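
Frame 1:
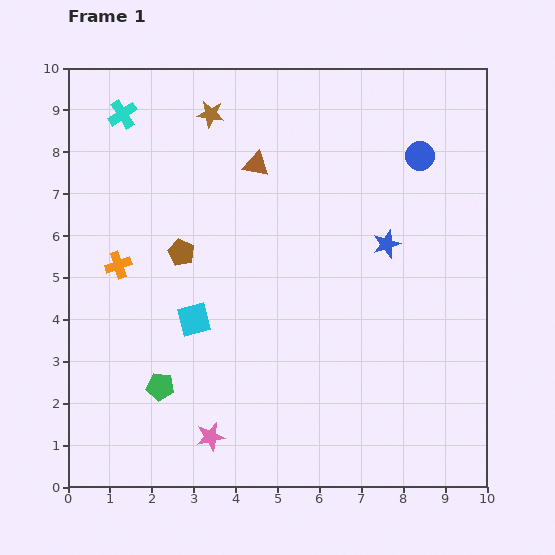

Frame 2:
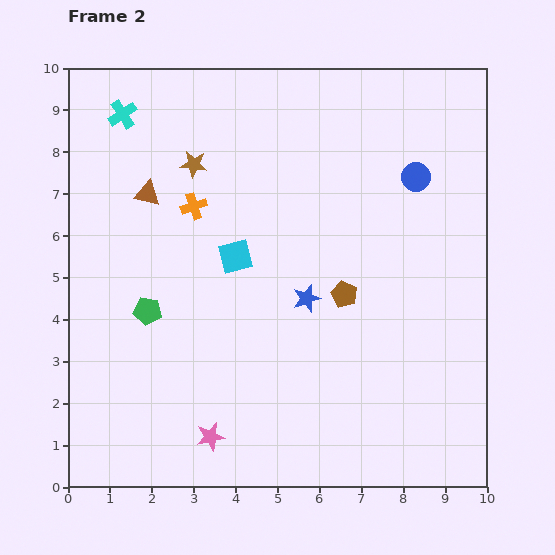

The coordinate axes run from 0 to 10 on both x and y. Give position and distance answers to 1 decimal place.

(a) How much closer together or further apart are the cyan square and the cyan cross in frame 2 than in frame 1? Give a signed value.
-0.9

Distance in frame 1: 5.2. Distance in frame 2: 4.3.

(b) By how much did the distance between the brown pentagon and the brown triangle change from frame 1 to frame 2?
+2.5

Distance in frame 1: 2.8. Distance in frame 2: 5.3.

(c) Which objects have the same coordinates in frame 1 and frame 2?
the pink star, the cyan cross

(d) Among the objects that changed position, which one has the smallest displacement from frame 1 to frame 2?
the blue circle

(moved 0.5)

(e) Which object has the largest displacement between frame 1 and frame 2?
the brown pentagon

(moved 4.0; next 2.7)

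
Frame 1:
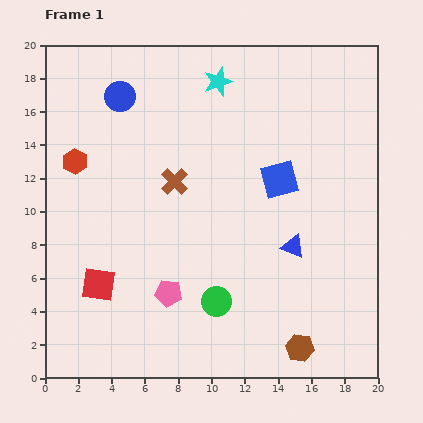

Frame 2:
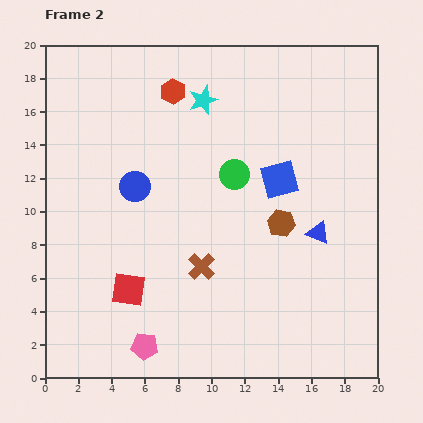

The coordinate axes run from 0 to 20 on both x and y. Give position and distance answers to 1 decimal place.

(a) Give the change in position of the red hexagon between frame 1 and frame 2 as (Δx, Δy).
(5.9, 4.2)

The red hexagon was at (1.8, 13.0) in frame 1 and (7.7, 17.2) in frame 2.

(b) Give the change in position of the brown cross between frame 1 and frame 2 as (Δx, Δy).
(1.6, -5.1)

The brown cross was at (7.8, 11.8) in frame 1 and (9.4, 6.7) in frame 2.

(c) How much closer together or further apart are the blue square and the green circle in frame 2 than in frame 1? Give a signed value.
-5.5

Distance in frame 1: 8.2. Distance in frame 2: 2.7.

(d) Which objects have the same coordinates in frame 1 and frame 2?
the blue square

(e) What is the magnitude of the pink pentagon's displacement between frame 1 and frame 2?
3.5

The pink pentagon moved from (7.4, 5.1) to (6.0, 1.9), a distance of √(1.4² + 3.2²) ≈ 3.5.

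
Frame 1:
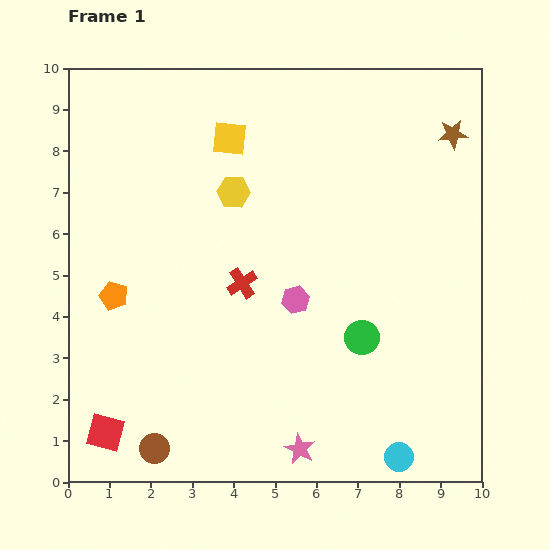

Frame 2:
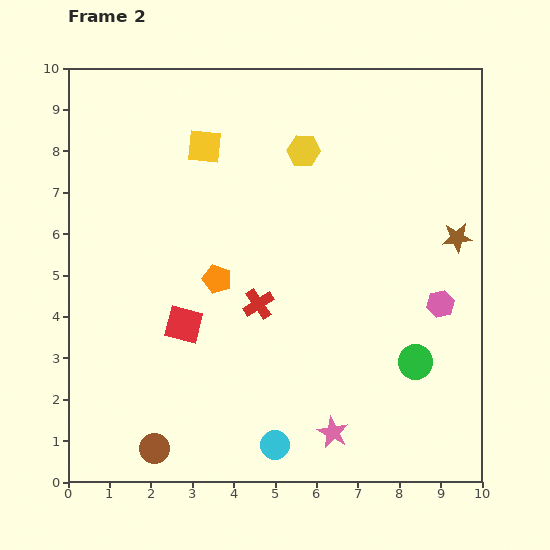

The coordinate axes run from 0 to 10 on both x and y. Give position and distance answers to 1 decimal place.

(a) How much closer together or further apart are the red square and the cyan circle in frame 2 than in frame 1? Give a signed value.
-3.5

Distance in frame 1: 7.1. Distance in frame 2: 3.6.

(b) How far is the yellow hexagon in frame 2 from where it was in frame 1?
2.0

The yellow hexagon moved from (4.0, 7.0) to (5.7, 8.0), a distance of √(1.7² + 1.0²) ≈ 2.0.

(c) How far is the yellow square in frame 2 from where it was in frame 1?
0.6

The yellow square moved from (3.9, 8.3) to (3.3, 8.1), a distance of √(0.6² + 0.2²) ≈ 0.6.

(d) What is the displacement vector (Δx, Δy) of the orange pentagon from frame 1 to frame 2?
(2.5, 0.4)

The orange pentagon was at (1.1, 4.5) in frame 1 and (3.6, 4.9) in frame 2.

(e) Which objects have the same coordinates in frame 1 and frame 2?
the brown circle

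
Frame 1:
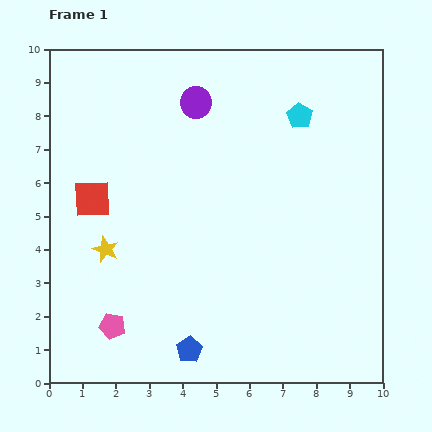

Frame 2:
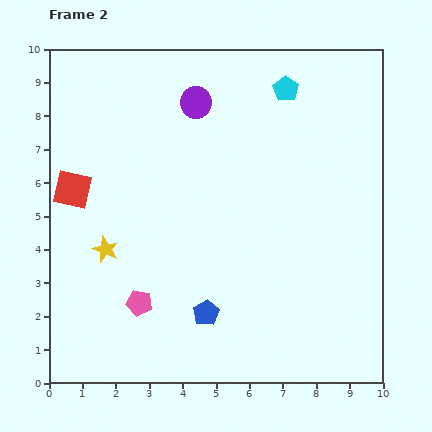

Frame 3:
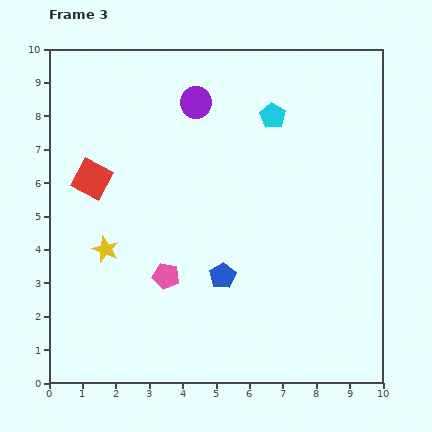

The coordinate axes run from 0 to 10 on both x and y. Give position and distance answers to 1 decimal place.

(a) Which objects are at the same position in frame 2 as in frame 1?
the purple circle, the yellow star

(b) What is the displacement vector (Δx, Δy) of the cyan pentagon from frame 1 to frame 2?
(-0.4, 0.8)

The cyan pentagon was at (7.5, 8.0) in frame 1 and (7.1, 8.8) in frame 2.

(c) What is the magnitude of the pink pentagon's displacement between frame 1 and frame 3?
2.2

The pink pentagon moved from (1.9, 1.7) to (3.5, 3.2), a distance of √(1.6² + 1.5²) ≈ 2.2.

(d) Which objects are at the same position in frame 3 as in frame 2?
the purple circle, the yellow star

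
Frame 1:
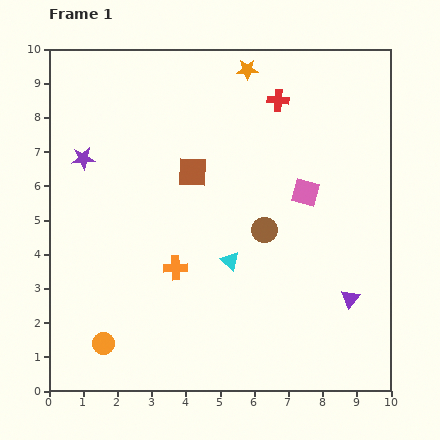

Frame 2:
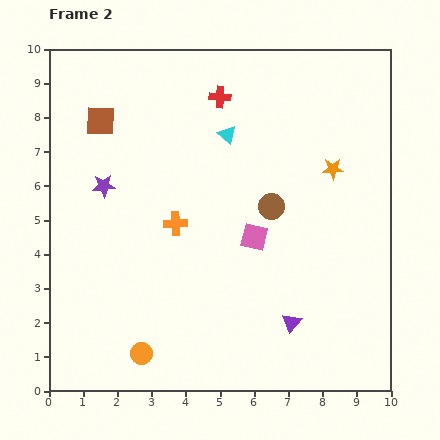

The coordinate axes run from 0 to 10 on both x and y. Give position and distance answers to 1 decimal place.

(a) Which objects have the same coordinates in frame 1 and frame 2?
none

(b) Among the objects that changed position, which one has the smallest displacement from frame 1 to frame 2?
the brown circle

(moved 0.7)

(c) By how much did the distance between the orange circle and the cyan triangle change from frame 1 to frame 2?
+2.5

Distance in frame 1: 4.4. Distance in frame 2: 6.9.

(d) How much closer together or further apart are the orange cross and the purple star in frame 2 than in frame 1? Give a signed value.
-1.8

Distance in frame 1: 4.2. Distance in frame 2: 2.4.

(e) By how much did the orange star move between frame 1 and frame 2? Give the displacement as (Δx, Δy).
(2.5, -2.9)

The orange star was at (5.8, 9.4) in frame 1 and (8.3, 6.5) in frame 2.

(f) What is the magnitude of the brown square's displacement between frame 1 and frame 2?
3.1

The brown square moved from (4.2, 6.4) to (1.5, 7.9), a distance of √(2.7² + 1.5²) ≈ 3.1.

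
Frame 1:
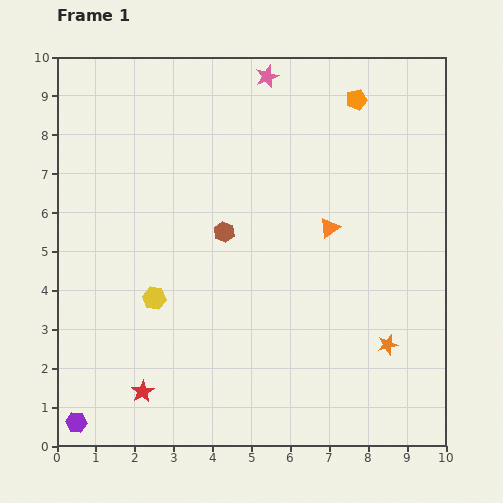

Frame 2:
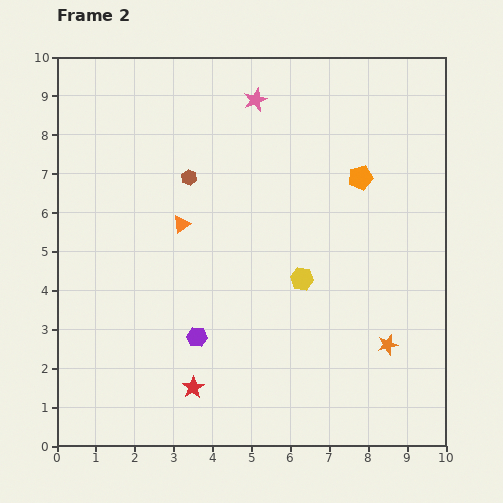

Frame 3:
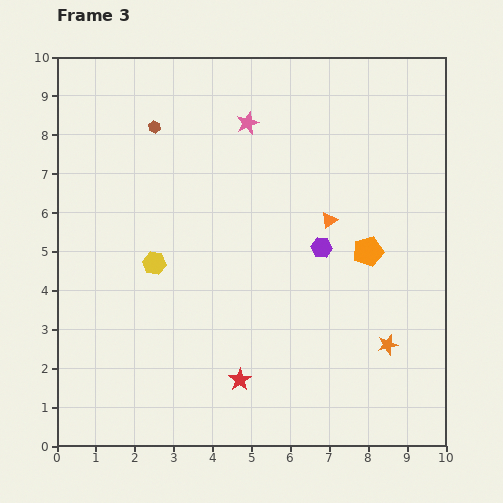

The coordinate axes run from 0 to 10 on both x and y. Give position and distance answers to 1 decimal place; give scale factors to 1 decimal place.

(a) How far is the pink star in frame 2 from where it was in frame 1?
0.7

The pink star moved from (5.4, 9.5) to (5.1, 8.9), a distance of √(0.3² + 0.6²) ≈ 0.7.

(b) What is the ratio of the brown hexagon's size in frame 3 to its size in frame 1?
0.6×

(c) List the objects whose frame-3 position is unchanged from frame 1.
the orange star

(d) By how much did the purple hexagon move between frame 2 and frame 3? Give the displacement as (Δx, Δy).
(3.2, 2.3)

The purple hexagon was at (3.6, 2.8) in frame 2 and (6.8, 5.1) in frame 3.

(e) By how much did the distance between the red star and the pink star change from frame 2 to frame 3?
-1.0

Distance in frame 2: 7.6. Distance in frame 3: 6.6.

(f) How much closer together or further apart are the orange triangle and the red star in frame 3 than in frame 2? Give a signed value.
+0.5

Distance in frame 2: 4.2. Distance in frame 3: 4.7.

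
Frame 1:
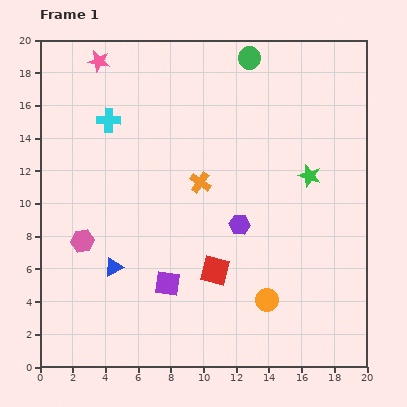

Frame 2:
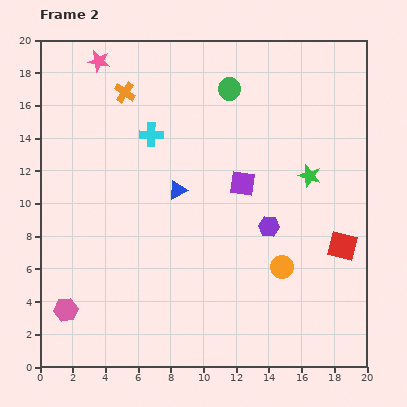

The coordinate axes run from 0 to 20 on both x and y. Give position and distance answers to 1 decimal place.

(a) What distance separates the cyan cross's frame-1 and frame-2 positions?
2.8

The cyan cross moved from (4.2, 15.1) to (6.8, 14.2), a distance of √(2.6² + 0.9²) ≈ 2.8.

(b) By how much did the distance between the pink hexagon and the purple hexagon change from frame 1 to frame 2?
+3.7

Distance in frame 1: 9.7. Distance in frame 2: 13.4.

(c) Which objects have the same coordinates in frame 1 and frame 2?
the green star, the pink star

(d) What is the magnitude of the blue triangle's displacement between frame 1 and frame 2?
6.1

The blue triangle moved from (4.5, 6.1) to (8.4, 10.8), a distance of √(3.9² + 4.7²) ≈ 6.1.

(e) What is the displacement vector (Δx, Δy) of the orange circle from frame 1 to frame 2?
(0.9, 2.0)

The orange circle was at (13.9, 4.1) in frame 1 and (14.8, 6.1) in frame 2.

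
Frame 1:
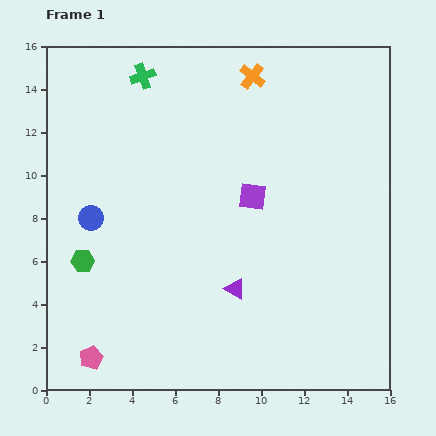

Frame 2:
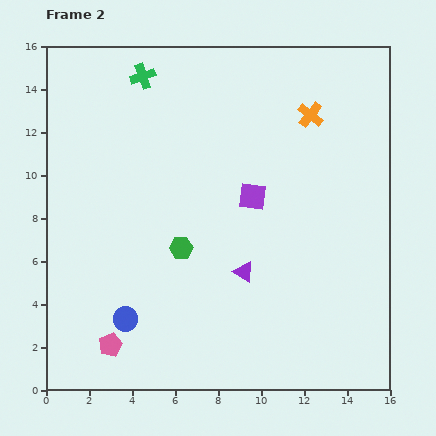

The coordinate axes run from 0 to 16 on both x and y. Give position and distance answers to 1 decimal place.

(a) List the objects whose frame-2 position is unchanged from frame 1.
the purple square, the green cross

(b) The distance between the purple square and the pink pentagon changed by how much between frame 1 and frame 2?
-1.1

Distance in frame 1: 10.6. Distance in frame 2: 9.5.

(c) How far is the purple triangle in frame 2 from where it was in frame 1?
0.9

The purple triangle moved from (8.8, 4.7) to (9.2, 5.5), a distance of √(0.4² + 0.8²) ≈ 0.9.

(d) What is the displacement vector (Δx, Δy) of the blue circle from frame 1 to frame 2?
(1.6, -4.7)

The blue circle was at (2.1, 8.0) in frame 1 and (3.7, 3.3) in frame 2.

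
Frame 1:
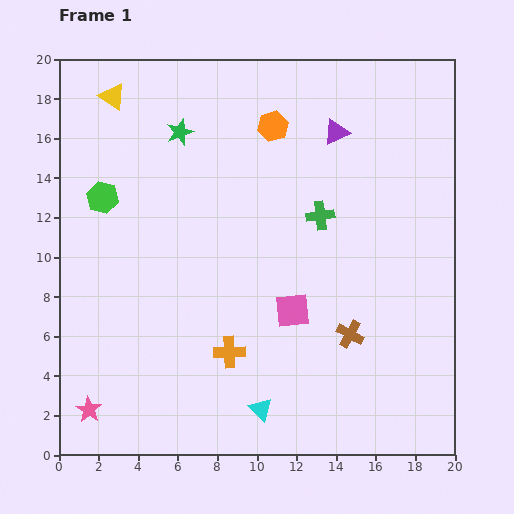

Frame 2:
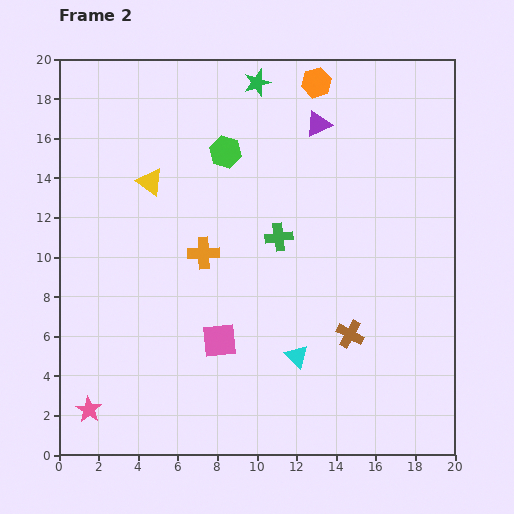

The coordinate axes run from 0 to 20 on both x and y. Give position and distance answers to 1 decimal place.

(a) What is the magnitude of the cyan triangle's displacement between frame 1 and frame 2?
3.2

The cyan triangle moved from (10.2, 2.3) to (12.0, 5.0), a distance of √(1.8² + 2.7²) ≈ 3.2.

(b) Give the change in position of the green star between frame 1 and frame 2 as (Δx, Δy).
(3.9, 2.5)

The green star was at (6.1, 16.3) in frame 1 and (10.0, 18.8) in frame 2.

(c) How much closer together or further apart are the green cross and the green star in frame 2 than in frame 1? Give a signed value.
-0.3

Distance in frame 1: 8.2. Distance in frame 2: 7.9.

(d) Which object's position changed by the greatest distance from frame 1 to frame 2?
the green hexagon

(moved 6.6; next 5.2)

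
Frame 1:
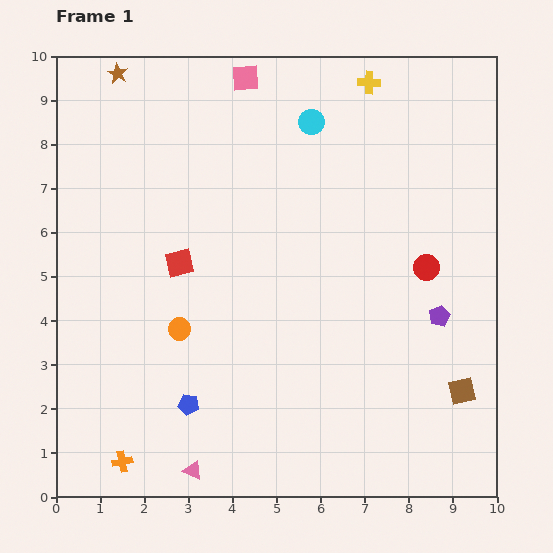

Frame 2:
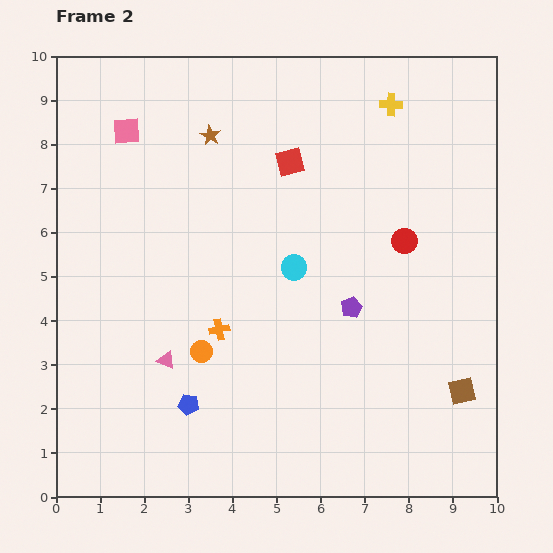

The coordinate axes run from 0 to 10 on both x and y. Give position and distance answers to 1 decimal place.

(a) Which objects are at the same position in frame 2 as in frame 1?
the blue pentagon, the brown square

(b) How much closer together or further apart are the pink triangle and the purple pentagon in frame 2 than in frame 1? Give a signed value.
-2.2

Distance in frame 1: 6.6. Distance in frame 2: 4.4.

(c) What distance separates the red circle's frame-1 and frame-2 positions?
0.8

The red circle moved from (8.4, 5.2) to (7.9, 5.8), a distance of √(0.5² + 0.6²) ≈ 0.8.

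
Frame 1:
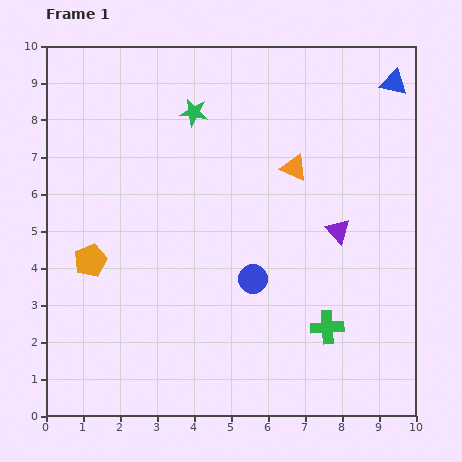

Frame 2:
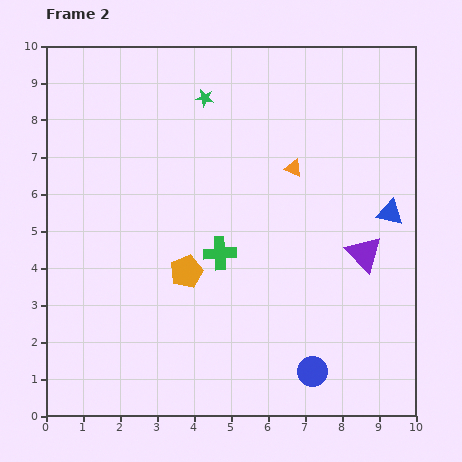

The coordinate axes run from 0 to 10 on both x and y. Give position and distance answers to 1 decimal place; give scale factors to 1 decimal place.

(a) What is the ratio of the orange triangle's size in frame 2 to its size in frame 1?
0.6×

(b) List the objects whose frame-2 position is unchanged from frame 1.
the orange triangle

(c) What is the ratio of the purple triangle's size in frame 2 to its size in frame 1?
1.5×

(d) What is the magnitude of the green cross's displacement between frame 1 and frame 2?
3.5

The green cross moved from (7.6, 2.4) to (4.7, 4.4), a distance of √(2.9² + 2.0²) ≈ 3.5.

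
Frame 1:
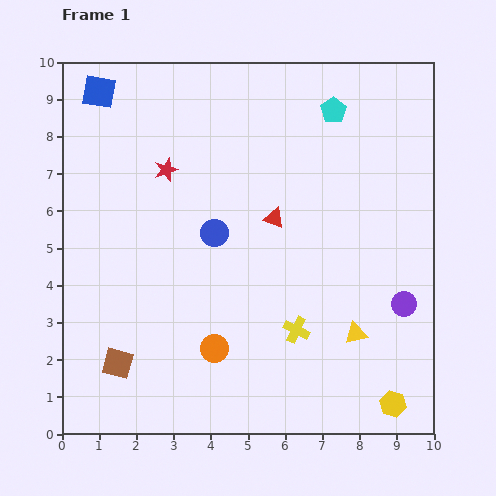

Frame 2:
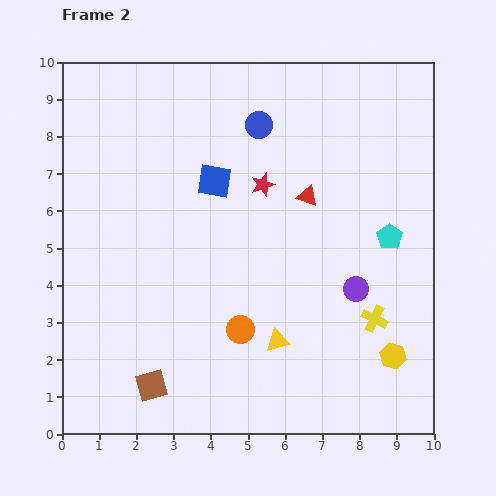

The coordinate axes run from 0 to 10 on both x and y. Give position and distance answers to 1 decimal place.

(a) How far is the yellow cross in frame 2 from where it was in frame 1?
2.1

The yellow cross moved from (6.3, 2.8) to (8.4, 3.1), a distance of √(2.1² + 0.3²) ≈ 2.1.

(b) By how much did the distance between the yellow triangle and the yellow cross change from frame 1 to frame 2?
+1.1

Distance in frame 1: 1.6. Distance in frame 2: 2.7.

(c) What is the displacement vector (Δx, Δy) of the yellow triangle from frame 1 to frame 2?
(-2.1, -0.2)

The yellow triangle was at (7.9, 2.7) in frame 1 and (5.8, 2.5) in frame 2.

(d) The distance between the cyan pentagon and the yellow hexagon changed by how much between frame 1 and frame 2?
-4.9

Distance in frame 1: 8.1. Distance in frame 2: 3.2.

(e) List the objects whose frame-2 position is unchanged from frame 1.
none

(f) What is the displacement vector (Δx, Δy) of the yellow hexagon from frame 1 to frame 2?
(0.0, 1.3)

The yellow hexagon was at (8.9, 0.8) in frame 1 and (8.9, 2.1) in frame 2.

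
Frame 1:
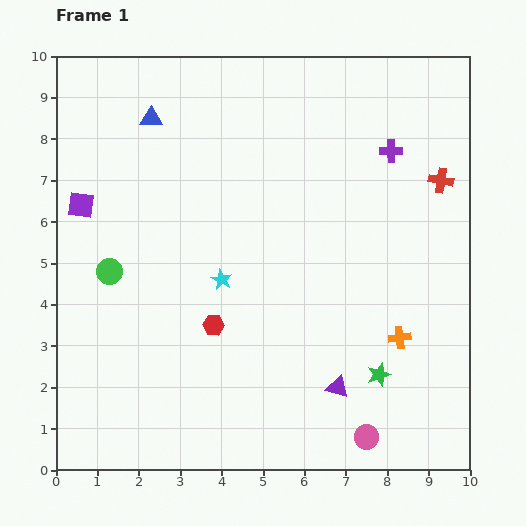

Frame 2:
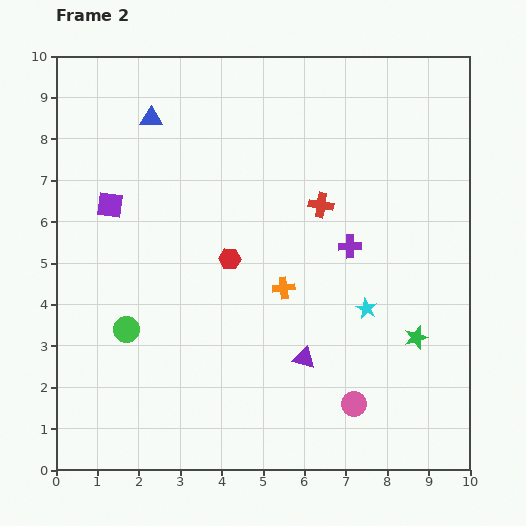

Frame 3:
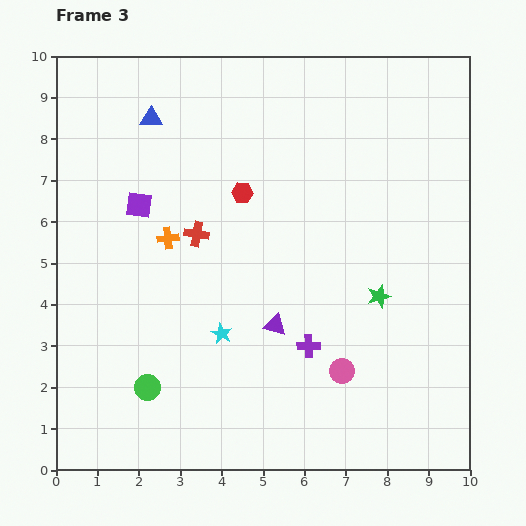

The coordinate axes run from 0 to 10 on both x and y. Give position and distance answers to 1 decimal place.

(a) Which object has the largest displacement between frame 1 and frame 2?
the cyan star

(moved 3.6; next 3.0)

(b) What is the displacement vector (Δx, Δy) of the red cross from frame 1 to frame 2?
(-2.9, -0.6)

The red cross was at (9.3, 7.0) in frame 1 and (6.4, 6.4) in frame 2.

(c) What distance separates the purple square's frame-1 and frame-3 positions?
1.4

The purple square moved from (0.6, 6.4) to (2.0, 6.4), a distance of √(1.4² + 0.0²) ≈ 1.4.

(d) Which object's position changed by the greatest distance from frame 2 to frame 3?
the cyan star

(moved 3.6; next 3.1)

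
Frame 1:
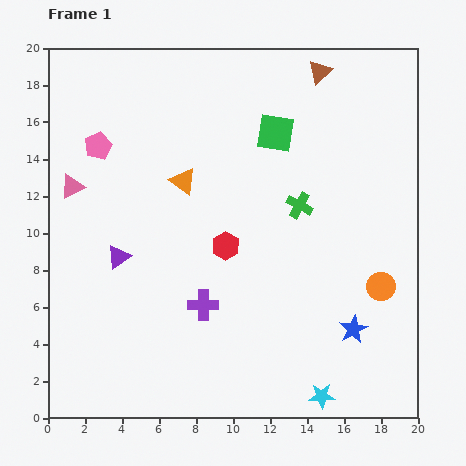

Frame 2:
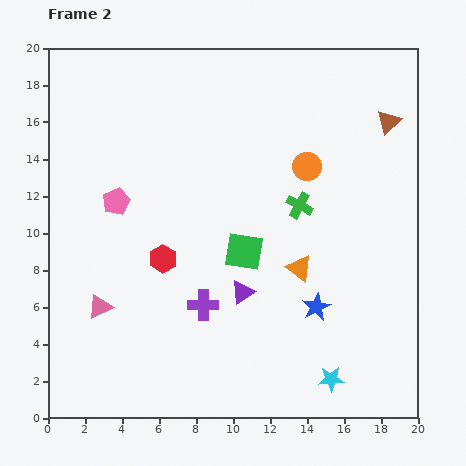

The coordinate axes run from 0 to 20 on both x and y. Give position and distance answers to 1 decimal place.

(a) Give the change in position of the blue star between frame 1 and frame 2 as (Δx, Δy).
(-2.0, 1.2)

The blue star was at (16.5, 4.8) in frame 1 and (14.5, 6.0) in frame 2.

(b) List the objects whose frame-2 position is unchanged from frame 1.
the purple cross, the green cross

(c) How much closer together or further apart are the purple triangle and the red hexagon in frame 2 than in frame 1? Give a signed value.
-1.1

Distance in frame 1: 5.8. Distance in frame 2: 4.7.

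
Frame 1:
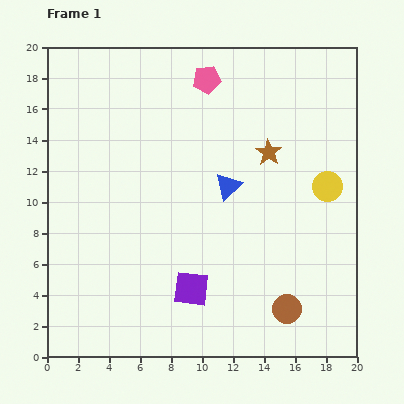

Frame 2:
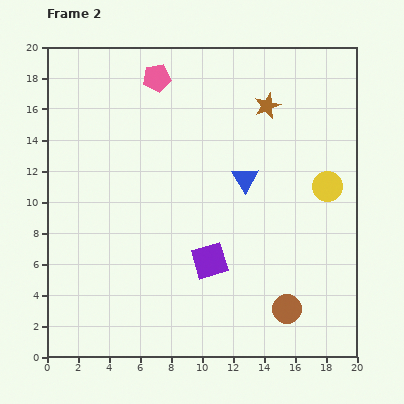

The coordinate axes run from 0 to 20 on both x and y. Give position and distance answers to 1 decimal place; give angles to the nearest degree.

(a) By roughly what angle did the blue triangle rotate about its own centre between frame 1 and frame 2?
19° counter-clockwise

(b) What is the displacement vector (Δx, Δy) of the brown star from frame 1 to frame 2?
(-0.1, 3.0)

The brown star was at (14.3, 13.2) in frame 1 and (14.2, 16.2) in frame 2.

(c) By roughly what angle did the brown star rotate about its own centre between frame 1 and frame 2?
17° clockwise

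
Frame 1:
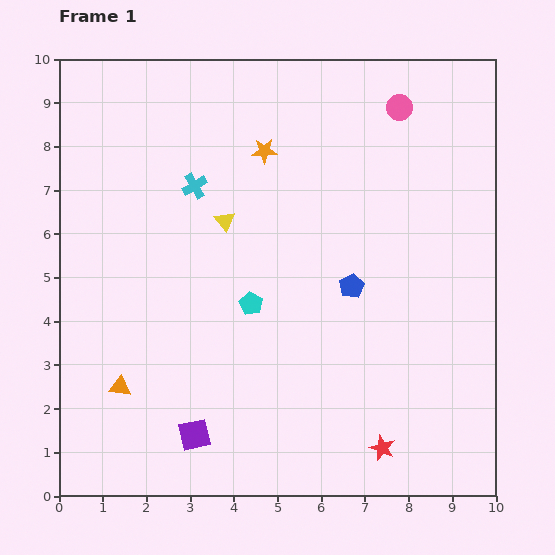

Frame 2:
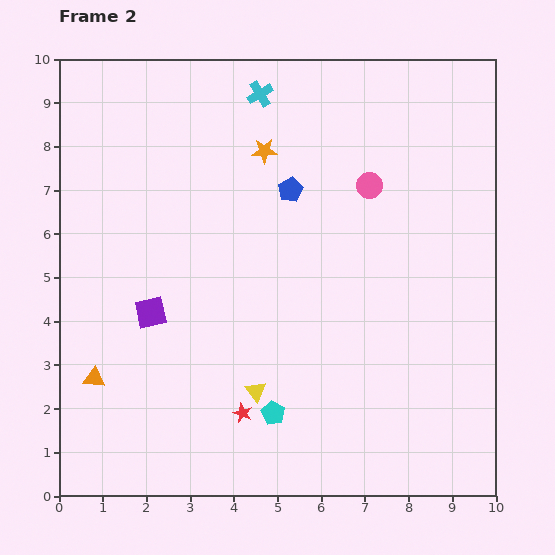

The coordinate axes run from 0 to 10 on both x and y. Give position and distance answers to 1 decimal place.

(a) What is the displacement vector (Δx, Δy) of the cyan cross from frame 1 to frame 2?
(1.5, 2.1)

The cyan cross was at (3.1, 7.1) in frame 1 and (4.6, 9.2) in frame 2.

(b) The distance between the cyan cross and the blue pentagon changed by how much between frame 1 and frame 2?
-2.0

Distance in frame 1: 4.3. Distance in frame 2: 2.3.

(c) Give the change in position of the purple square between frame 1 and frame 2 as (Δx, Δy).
(-1.0, 2.8)

The purple square was at (3.1, 1.4) in frame 1 and (2.1, 4.2) in frame 2.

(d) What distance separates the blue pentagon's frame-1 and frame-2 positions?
2.6

The blue pentagon moved from (6.7, 4.8) to (5.3, 7.0), a distance of √(1.4² + 2.2²) ≈ 2.6.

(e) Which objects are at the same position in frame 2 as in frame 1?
the orange star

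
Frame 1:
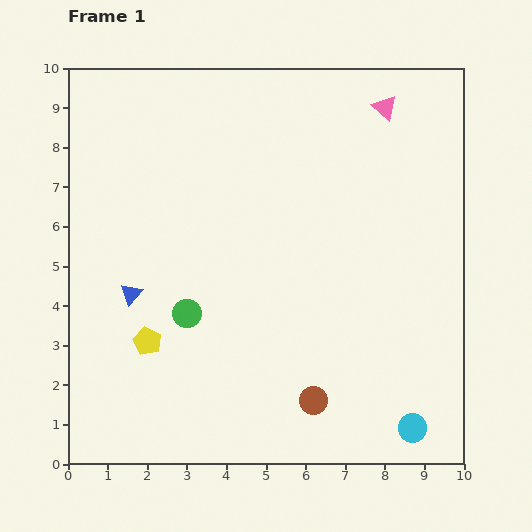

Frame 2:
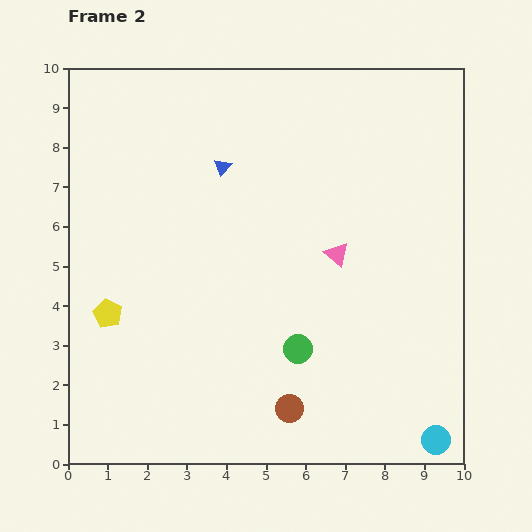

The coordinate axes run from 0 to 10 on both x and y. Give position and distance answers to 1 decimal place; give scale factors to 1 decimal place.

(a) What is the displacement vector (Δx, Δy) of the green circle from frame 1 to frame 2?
(2.8, -0.9)

The green circle was at (3.0, 3.8) in frame 1 and (5.8, 2.9) in frame 2.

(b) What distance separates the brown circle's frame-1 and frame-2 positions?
0.6

The brown circle moved from (6.2, 1.6) to (5.6, 1.4), a distance of √(0.6² + 0.2²) ≈ 0.6.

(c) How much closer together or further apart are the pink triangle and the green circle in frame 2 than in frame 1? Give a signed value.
-4.6

Distance in frame 1: 7.2. Distance in frame 2: 2.6.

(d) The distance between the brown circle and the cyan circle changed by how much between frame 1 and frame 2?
+1.2

Distance in frame 1: 2.6. Distance in frame 2: 3.8.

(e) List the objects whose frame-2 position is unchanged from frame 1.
none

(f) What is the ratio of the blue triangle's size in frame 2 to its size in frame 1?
0.8×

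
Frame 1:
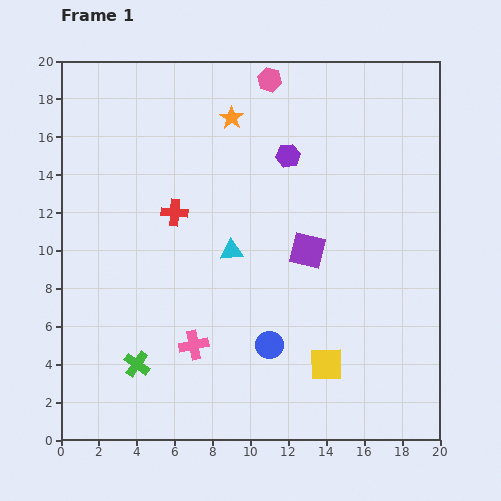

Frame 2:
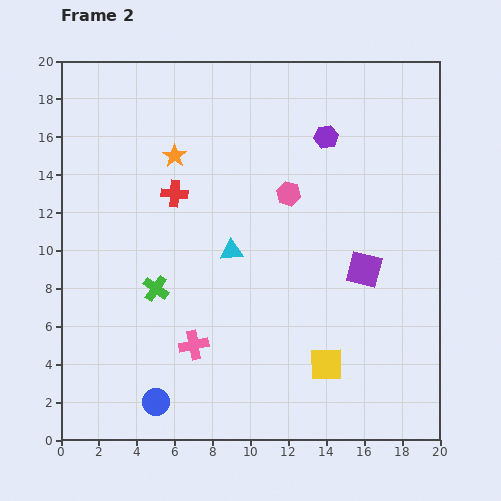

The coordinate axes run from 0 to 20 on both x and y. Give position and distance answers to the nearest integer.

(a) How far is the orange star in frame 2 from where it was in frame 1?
4

The orange star moved from (9, 17) to (6, 15), a distance of √(3² + 2²) ≈ 4.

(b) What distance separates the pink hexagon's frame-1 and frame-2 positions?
6

The pink hexagon moved from (11, 19) to (12, 13), a distance of √(1² + 6²) ≈ 6.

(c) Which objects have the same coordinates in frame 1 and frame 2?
the cyan triangle, the yellow square, the pink cross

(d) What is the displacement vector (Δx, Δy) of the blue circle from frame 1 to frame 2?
(-6, -3)

The blue circle was at (11, 5) in frame 1 and (5, 2) in frame 2.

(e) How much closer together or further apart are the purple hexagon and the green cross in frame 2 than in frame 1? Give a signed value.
-2

Distance in frame 1: 14. Distance in frame 2: 12.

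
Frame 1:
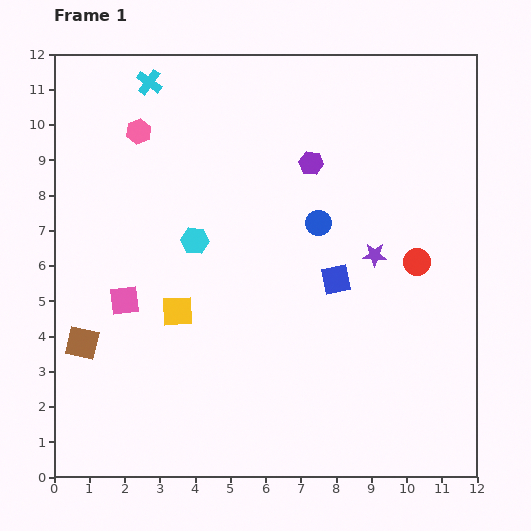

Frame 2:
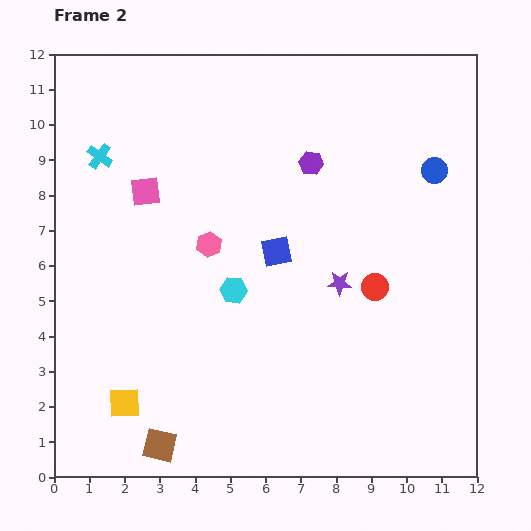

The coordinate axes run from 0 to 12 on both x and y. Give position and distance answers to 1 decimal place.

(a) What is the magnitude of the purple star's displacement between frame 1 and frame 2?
1.3

The purple star moved from (9.1, 6.3) to (8.1, 5.5), a distance of √(1.0² + 0.8²) ≈ 1.3.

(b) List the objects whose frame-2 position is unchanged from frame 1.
the purple hexagon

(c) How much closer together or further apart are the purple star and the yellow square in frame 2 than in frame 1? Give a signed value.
+1.2

Distance in frame 1: 5.8. Distance in frame 2: 7.0.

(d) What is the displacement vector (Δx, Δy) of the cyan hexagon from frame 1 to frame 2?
(1.1, -1.4)

The cyan hexagon was at (4.0, 6.7) in frame 1 and (5.1, 5.3) in frame 2.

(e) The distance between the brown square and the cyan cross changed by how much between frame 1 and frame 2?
+0.8

Distance in frame 1: 7.6. Distance in frame 2: 8.4.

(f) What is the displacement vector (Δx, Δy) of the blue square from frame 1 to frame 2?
(-1.7, 0.8)

The blue square was at (8.0, 5.6) in frame 1 and (6.3, 6.4) in frame 2.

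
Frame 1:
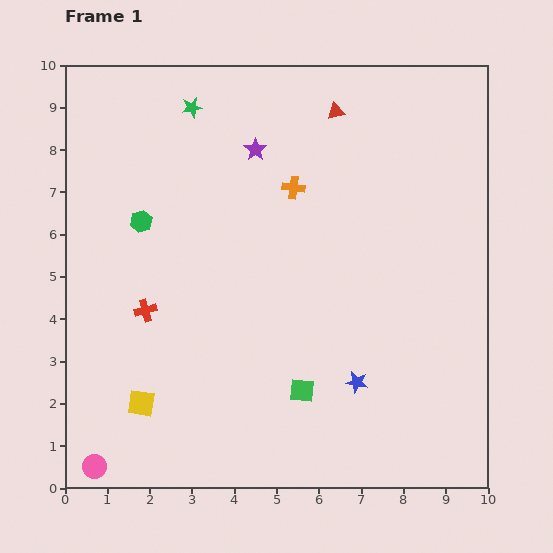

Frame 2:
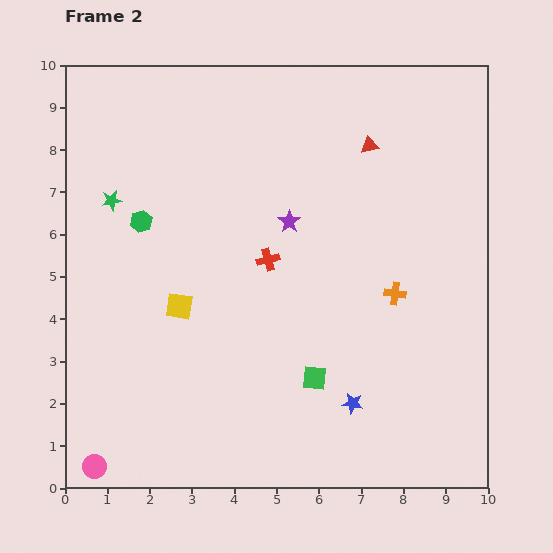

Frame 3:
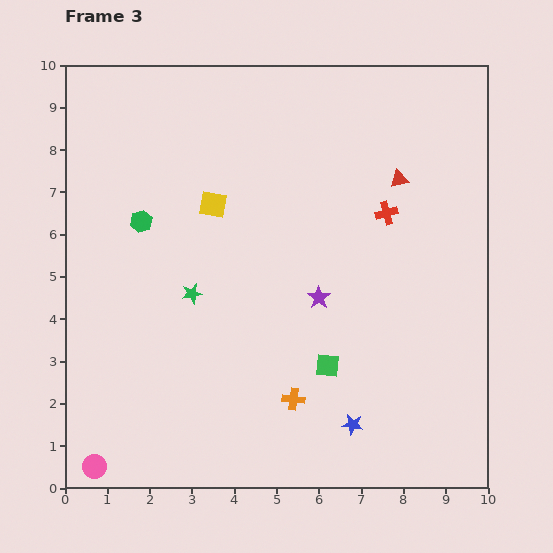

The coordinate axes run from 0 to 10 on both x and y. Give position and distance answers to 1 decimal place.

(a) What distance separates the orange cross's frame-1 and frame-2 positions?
3.5

The orange cross moved from (5.4, 7.1) to (7.8, 4.6), a distance of √(2.4² + 2.5²) ≈ 3.5.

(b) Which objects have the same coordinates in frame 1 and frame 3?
the green hexagon, the pink circle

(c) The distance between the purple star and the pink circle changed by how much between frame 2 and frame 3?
-0.8

Distance in frame 2: 7.4. Distance in frame 3: 6.6.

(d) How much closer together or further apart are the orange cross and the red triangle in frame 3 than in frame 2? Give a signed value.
+2.2

Distance in frame 2: 3.6. Distance in frame 3: 5.8.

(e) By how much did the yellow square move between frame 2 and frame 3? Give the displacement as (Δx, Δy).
(0.8, 2.4)

The yellow square was at (2.7, 4.3) in frame 2 and (3.5, 6.7) in frame 3.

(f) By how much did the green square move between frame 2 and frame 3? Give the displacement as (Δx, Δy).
(0.3, 0.3)

The green square was at (5.9, 2.6) in frame 2 and (6.2, 2.9) in frame 3.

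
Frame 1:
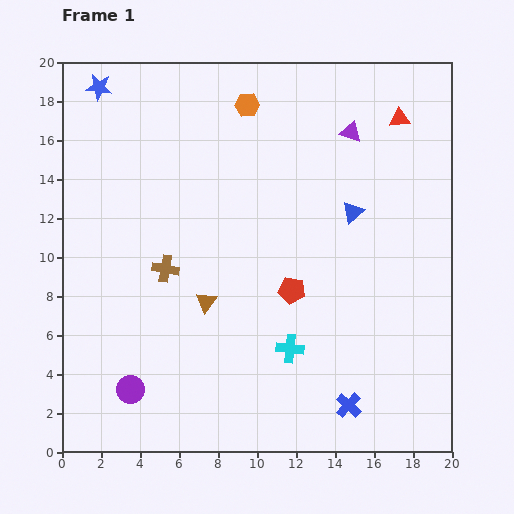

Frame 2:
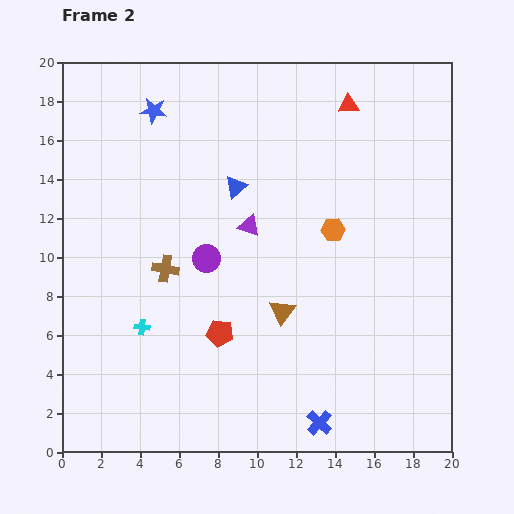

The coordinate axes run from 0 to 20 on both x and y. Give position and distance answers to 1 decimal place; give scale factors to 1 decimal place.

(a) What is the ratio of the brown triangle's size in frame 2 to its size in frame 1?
1.3×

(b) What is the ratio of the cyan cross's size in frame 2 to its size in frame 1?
0.6×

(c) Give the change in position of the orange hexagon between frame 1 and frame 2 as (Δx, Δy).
(4.4, -6.4)

The orange hexagon was at (9.5, 17.8) in frame 1 and (13.9, 11.4) in frame 2.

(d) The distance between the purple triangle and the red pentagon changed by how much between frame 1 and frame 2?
-2.9

Distance in frame 1: 8.6. Distance in frame 2: 5.7.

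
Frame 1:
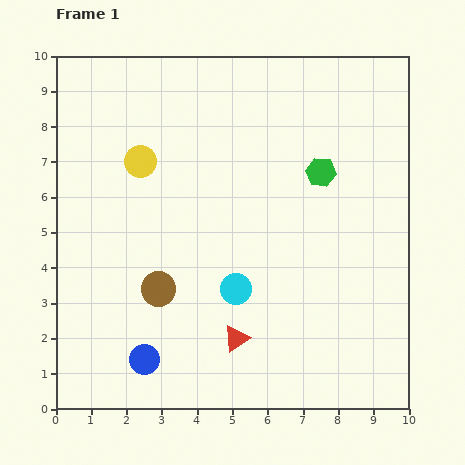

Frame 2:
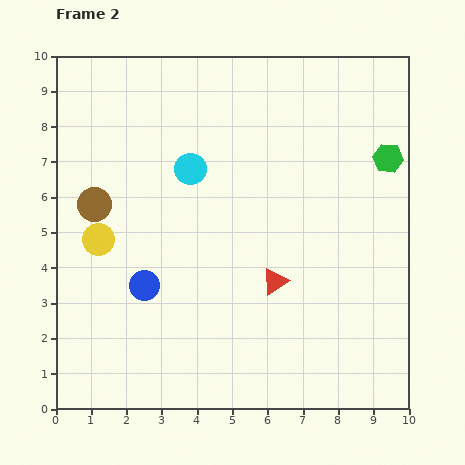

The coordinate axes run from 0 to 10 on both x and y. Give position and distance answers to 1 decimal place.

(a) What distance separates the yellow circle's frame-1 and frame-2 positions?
2.5

The yellow circle moved from (2.4, 7.0) to (1.2, 4.8), a distance of √(1.2² + 2.2²) ≈ 2.5.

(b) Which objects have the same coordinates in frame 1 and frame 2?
none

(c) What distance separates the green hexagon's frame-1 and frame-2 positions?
1.9

The green hexagon moved from (7.5, 6.7) to (9.4, 7.1), a distance of √(1.9² + 0.4²) ≈ 1.9.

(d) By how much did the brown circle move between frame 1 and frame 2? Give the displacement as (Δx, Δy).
(-1.8, 2.4)

The brown circle was at (2.9, 3.4) in frame 1 and (1.1, 5.8) in frame 2.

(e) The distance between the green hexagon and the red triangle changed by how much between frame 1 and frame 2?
-0.6

Distance in frame 1: 5.3. Distance in frame 2: 4.7.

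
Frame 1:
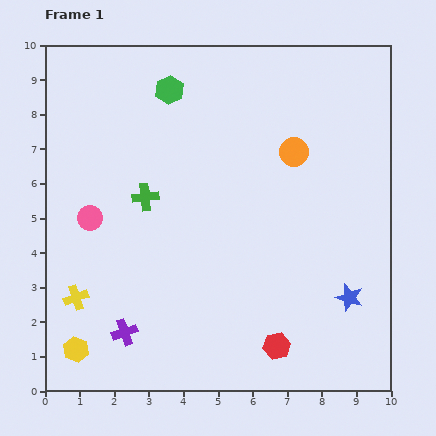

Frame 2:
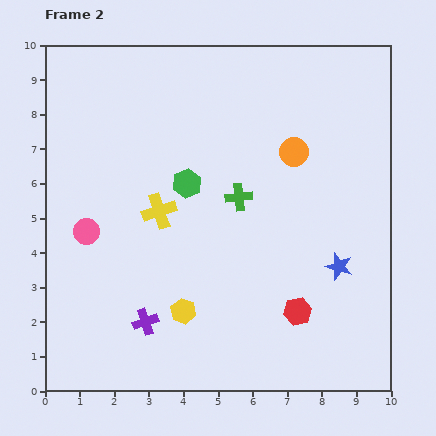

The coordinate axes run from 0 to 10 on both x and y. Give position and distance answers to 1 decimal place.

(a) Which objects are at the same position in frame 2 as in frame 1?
the orange circle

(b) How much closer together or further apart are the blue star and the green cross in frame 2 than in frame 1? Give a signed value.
-3.1

Distance in frame 1: 6.6. Distance in frame 2: 3.5.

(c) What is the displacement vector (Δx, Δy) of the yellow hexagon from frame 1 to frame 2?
(3.1, 1.1)

The yellow hexagon was at (0.9, 1.2) in frame 1 and (4.0, 2.3) in frame 2.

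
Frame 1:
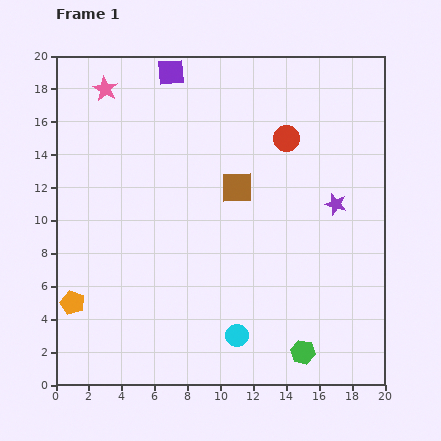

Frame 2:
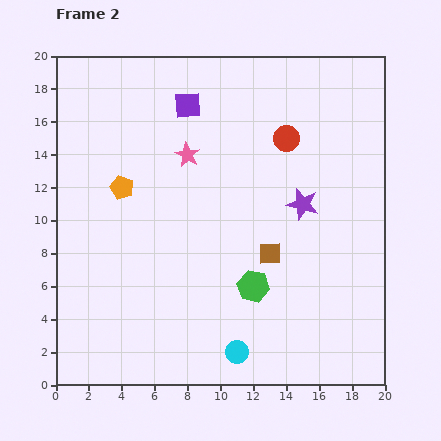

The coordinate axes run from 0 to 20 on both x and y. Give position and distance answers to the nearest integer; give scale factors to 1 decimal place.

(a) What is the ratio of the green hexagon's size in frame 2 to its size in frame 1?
1.3×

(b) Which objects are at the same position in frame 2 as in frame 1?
the red circle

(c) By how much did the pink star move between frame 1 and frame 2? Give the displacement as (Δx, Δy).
(5, -4)

The pink star was at (3, 18) in frame 1 and (8, 14) in frame 2.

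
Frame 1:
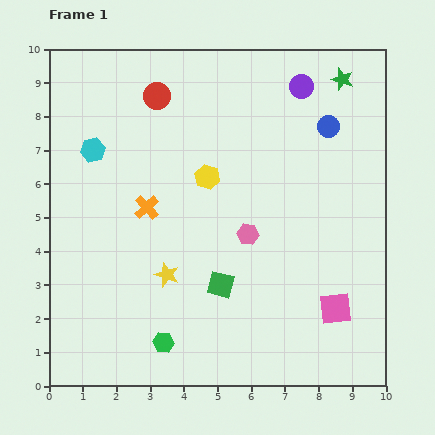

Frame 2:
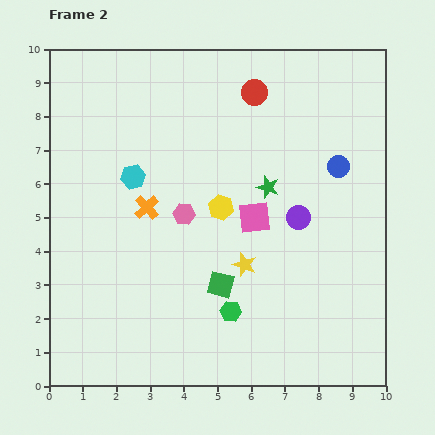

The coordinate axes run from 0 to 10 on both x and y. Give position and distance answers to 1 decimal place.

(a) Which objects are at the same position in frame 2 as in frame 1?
the orange cross, the green square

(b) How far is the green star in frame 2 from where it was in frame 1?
3.9

The green star moved from (8.7, 9.1) to (6.5, 5.9), a distance of √(2.2² + 3.2²) ≈ 3.9.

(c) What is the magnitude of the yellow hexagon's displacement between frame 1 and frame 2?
1.0

The yellow hexagon moved from (4.7, 6.2) to (5.1, 5.3), a distance of √(0.4² + 0.9²) ≈ 1.0.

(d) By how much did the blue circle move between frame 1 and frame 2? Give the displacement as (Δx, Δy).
(0.3, -1.2)

The blue circle was at (8.3, 7.7) in frame 1 and (8.6, 6.5) in frame 2.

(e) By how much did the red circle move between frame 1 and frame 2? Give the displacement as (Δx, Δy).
(2.9, 0.1)

The red circle was at (3.2, 8.6) in frame 1 and (6.1, 8.7) in frame 2.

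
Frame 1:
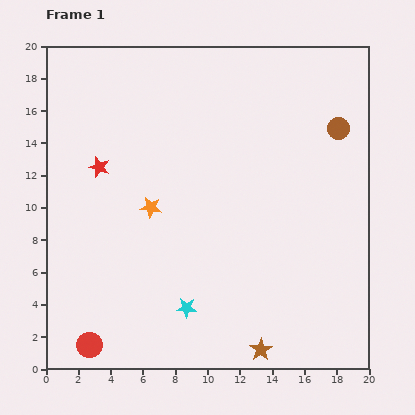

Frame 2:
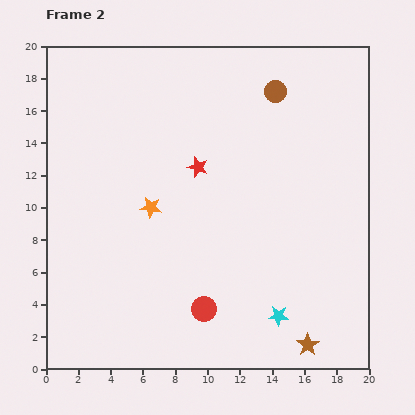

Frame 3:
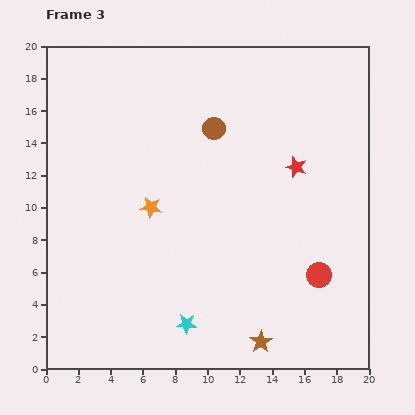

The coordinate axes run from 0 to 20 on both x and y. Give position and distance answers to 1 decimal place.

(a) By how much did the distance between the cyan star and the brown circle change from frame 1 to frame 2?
-0.6

Distance in frame 1: 14.5. Distance in frame 2: 13.9.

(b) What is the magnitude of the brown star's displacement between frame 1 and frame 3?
0.5

The brown star moved from (13.3, 1.2) to (13.3, 1.7), a distance of √(0.0² + 0.5²) ≈ 0.5.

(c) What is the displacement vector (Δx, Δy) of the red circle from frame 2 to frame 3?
(7.1, 2.1)

The red circle was at (9.8, 3.7) in frame 2 and (16.9, 5.8) in frame 3.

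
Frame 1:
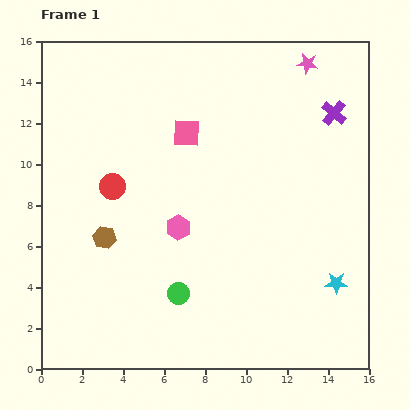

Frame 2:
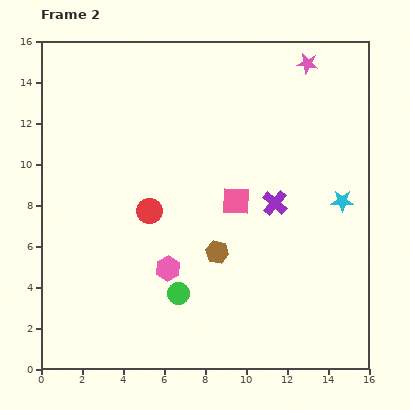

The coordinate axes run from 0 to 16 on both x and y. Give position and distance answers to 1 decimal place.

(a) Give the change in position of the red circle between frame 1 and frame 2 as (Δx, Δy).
(1.8, -1.2)

The red circle was at (3.5, 8.9) in frame 1 and (5.3, 7.7) in frame 2.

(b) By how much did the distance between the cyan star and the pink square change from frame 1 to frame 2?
-5.1

Distance in frame 1: 10.3. Distance in frame 2: 5.2.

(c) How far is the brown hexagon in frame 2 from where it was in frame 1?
5.5

The brown hexagon moved from (3.1, 6.4) to (8.6, 5.7), a distance of √(5.5² + 0.7²) ≈ 5.5.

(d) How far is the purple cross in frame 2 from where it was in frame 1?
5.3

The purple cross moved from (14.3, 12.5) to (11.4, 8.1), a distance of √(2.9² + 4.4²) ≈ 5.3.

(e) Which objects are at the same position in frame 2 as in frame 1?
the pink star, the green circle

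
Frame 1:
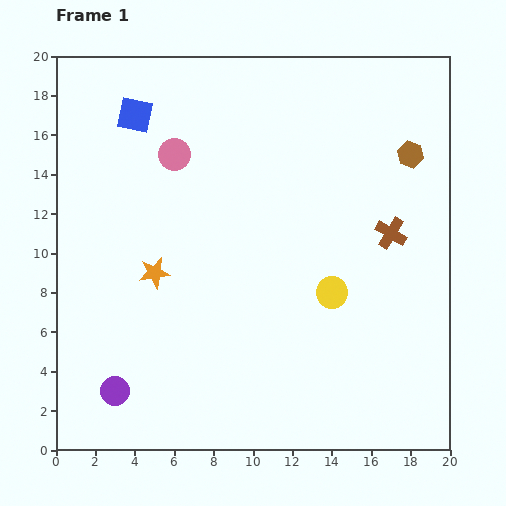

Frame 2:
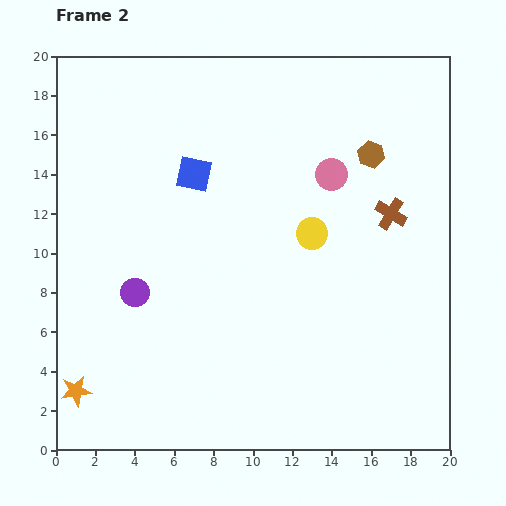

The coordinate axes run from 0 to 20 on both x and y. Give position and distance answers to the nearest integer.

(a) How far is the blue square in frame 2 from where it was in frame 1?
4

The blue square moved from (4, 17) to (7, 14), a distance of √(3² + 3²) ≈ 4.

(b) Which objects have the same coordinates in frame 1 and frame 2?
none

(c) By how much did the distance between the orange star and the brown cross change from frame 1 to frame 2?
+6

Distance in frame 1: 12. Distance in frame 2: 18.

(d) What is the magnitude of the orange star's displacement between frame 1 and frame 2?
7

The orange star moved from (5, 9) to (1, 3), a distance of √(4² + 6²) ≈ 7.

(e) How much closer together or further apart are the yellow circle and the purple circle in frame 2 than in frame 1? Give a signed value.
-3

Distance in frame 1: 12. Distance in frame 2: 9.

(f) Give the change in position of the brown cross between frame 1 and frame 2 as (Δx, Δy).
(0, 1)

The brown cross was at (17, 11) in frame 1 and (17, 12) in frame 2.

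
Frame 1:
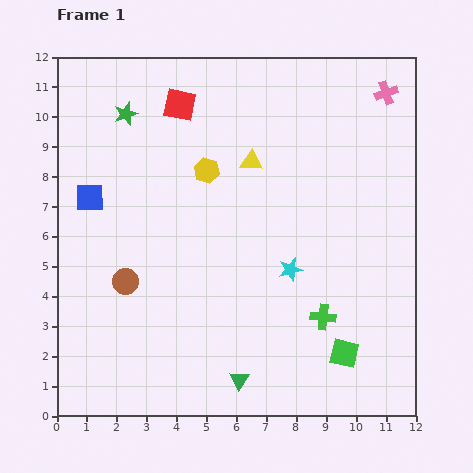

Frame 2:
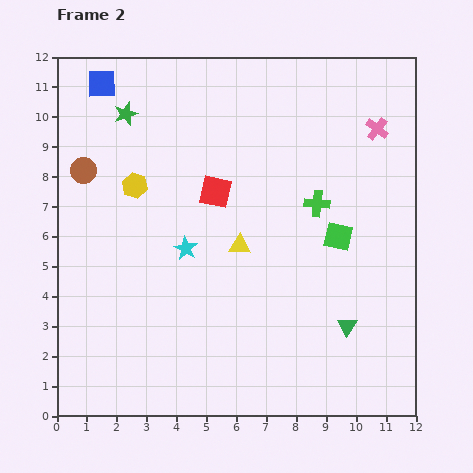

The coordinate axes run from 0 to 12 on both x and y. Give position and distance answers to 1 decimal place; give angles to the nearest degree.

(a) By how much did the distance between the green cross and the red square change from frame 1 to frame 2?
-5.2

Distance in frame 1: 8.6. Distance in frame 2: 3.4.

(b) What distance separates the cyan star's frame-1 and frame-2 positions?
3.6

The cyan star moved from (7.8, 4.9) to (4.3, 5.6), a distance of √(3.5² + 0.7²) ≈ 3.6.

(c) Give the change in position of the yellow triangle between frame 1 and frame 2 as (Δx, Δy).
(-0.4, -2.8)

The yellow triangle was at (6.5, 8.5) in frame 1 and (6.1, 5.7) in frame 2.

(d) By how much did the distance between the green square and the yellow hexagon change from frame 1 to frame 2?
-0.6

Distance in frame 1: 7.6. Distance in frame 2: 7.0.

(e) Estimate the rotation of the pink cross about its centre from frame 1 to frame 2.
33° counter-clockwise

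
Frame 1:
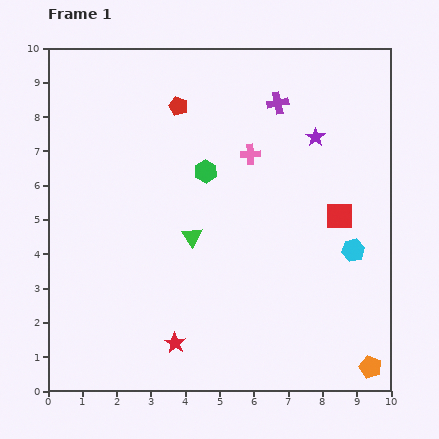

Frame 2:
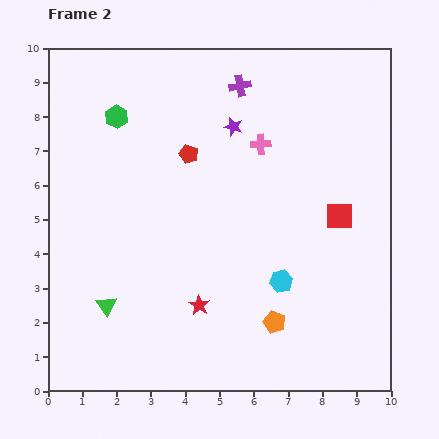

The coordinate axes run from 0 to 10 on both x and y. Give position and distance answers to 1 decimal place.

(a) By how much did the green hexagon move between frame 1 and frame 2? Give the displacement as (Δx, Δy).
(-2.6, 1.6)

The green hexagon was at (4.6, 6.4) in frame 1 and (2.0, 8.0) in frame 2.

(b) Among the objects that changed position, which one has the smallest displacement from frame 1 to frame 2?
the pink cross

(moved 0.4)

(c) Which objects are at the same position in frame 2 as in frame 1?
the red square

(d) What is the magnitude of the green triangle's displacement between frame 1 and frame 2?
3.2

The green triangle moved from (4.2, 4.5) to (1.7, 2.5), a distance of √(2.5² + 2.0²) ≈ 3.2.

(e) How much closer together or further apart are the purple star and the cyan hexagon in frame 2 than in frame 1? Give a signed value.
+1.2

Distance in frame 1: 3.5. Distance in frame 2: 4.7.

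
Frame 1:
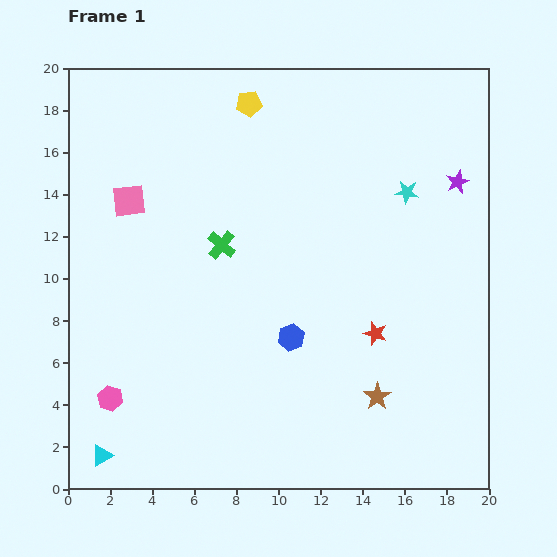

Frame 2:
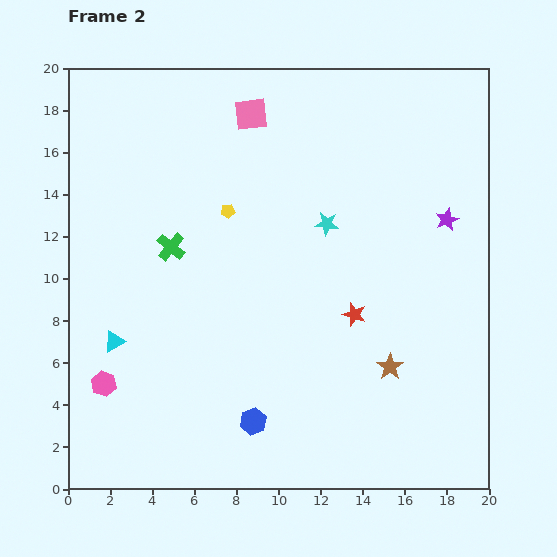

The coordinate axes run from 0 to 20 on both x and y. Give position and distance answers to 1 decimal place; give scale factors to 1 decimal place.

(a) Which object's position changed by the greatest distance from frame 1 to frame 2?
the pink square

(moved 7.1; next 5.4)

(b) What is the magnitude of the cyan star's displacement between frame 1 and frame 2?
4.1

The cyan star moved from (16.1, 14.1) to (12.3, 12.6), a distance of √(3.8² + 1.5²) ≈ 4.1.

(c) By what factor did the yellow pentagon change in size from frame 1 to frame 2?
0.6×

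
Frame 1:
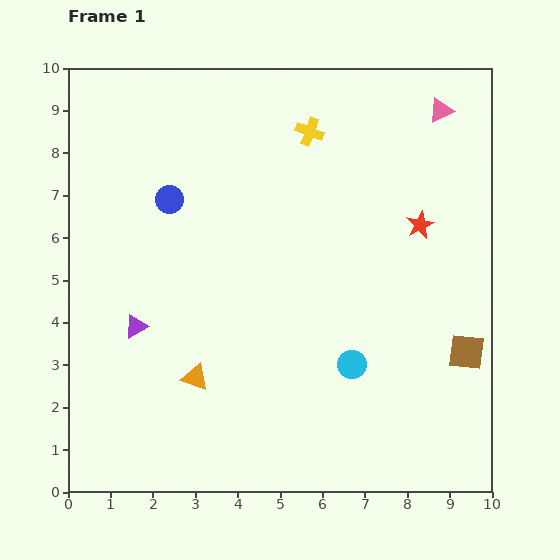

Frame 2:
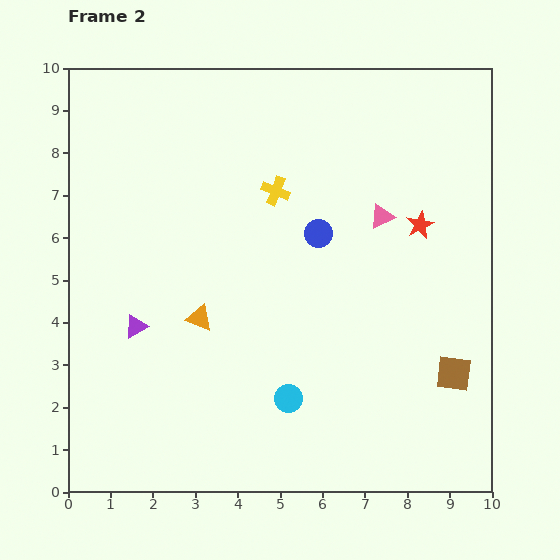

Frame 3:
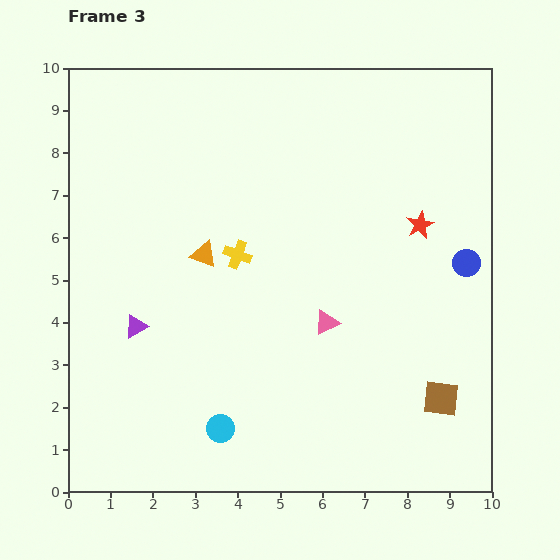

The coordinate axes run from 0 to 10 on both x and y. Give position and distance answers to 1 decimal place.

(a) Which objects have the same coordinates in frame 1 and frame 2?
the purple triangle, the red star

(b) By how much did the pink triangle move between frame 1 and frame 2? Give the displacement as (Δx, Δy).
(-1.4, -2.5)

The pink triangle was at (8.8, 9.0) in frame 1 and (7.4, 6.5) in frame 2.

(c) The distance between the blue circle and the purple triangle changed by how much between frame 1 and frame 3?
+4.8

Distance in frame 1: 3.1. Distance in frame 3: 7.9.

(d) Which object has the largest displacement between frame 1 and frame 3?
the blue circle

(moved 7.2; next 5.7)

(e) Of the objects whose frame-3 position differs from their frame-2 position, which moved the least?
the brown square

(moved 0.7)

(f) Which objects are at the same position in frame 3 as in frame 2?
the purple triangle, the red star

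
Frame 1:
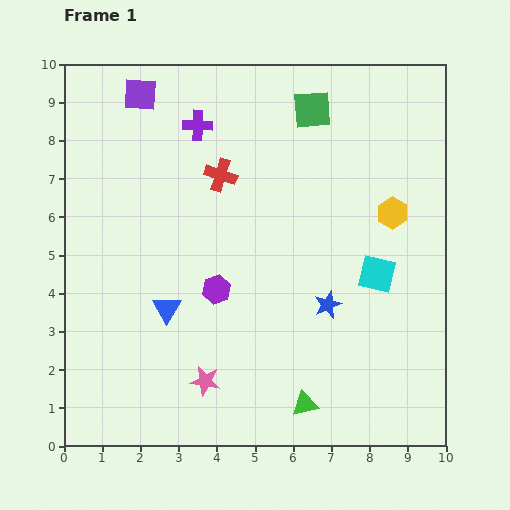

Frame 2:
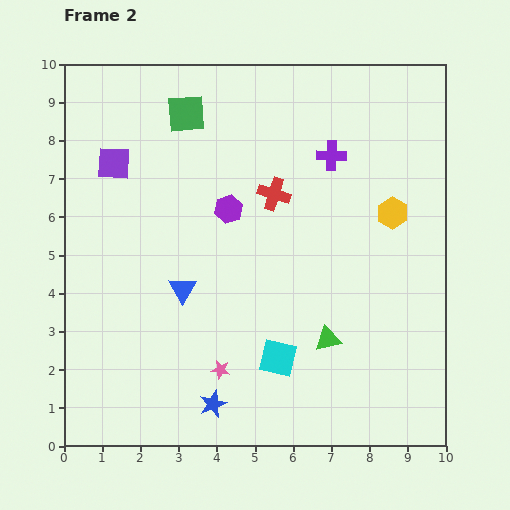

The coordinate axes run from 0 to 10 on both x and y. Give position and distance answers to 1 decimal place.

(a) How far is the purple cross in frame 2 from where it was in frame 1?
3.6

The purple cross moved from (3.5, 8.4) to (7.0, 7.6), a distance of √(3.5² + 0.8²) ≈ 3.6.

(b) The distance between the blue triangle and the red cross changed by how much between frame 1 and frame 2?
-0.3

Distance in frame 1: 3.8. Distance in frame 2: 3.5.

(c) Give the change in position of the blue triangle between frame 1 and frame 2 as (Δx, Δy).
(0.4, 0.5)

The blue triangle was at (2.7, 3.6) in frame 1 and (3.1, 4.1) in frame 2.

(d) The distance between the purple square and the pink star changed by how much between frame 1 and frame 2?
-1.6

Distance in frame 1: 7.7. Distance in frame 2: 6.1.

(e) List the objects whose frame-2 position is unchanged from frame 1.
the yellow hexagon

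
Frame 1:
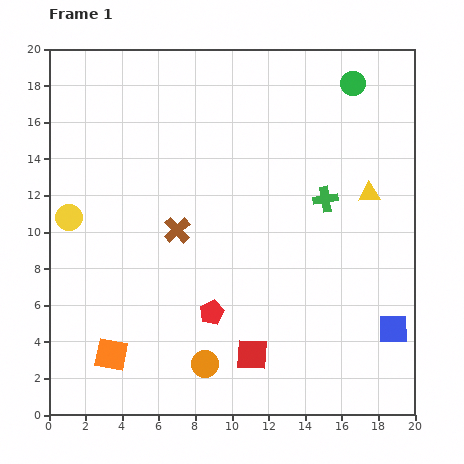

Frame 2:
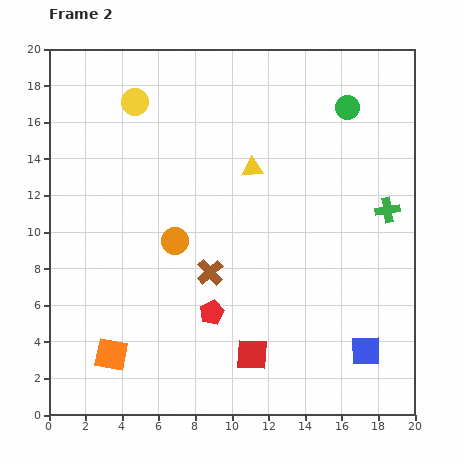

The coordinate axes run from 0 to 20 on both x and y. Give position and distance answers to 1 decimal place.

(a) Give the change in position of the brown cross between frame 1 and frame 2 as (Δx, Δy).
(1.8, -2.3)

The brown cross was at (7.0, 10.1) in frame 1 and (8.8, 7.8) in frame 2.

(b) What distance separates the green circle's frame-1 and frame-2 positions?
1.3

The green circle moved from (16.6, 18.1) to (16.3, 16.8), a distance of √(0.3² + 1.3²) ≈ 1.3.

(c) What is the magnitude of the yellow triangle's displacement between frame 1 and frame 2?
6.6

The yellow triangle moved from (17.5, 12.1) to (11.1, 13.5), a distance of √(6.4² + 1.4²) ≈ 6.6.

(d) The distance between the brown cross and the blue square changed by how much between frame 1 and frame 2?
-3.5

Distance in frame 1: 13.0. Distance in frame 2: 9.5.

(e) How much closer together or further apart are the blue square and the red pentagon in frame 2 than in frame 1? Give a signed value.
-1.2

Distance in frame 1: 9.9. Distance in frame 2: 8.7.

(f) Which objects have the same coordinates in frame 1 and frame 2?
the red pentagon, the orange square, the red square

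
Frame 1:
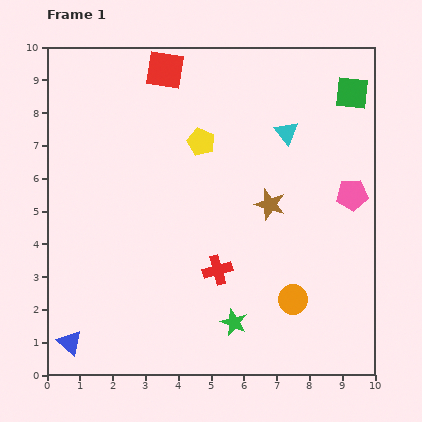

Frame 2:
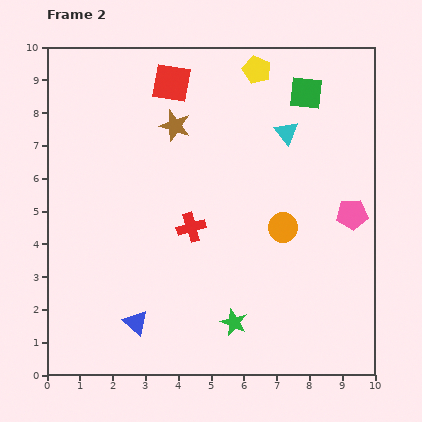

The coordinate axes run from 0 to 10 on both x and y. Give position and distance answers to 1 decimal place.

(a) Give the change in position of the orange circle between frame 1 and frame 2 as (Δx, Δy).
(-0.3, 2.2)

The orange circle was at (7.5, 2.3) in frame 1 and (7.2, 4.5) in frame 2.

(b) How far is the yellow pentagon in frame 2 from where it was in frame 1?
2.8

The yellow pentagon moved from (4.7, 7.1) to (6.4, 9.3), a distance of √(1.7² + 2.2²) ≈ 2.8.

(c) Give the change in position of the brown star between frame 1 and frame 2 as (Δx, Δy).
(-2.9, 2.4)

The brown star was at (6.8, 5.2) in frame 1 and (3.9, 7.6) in frame 2.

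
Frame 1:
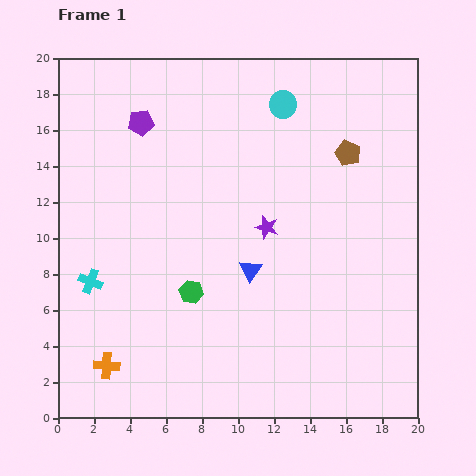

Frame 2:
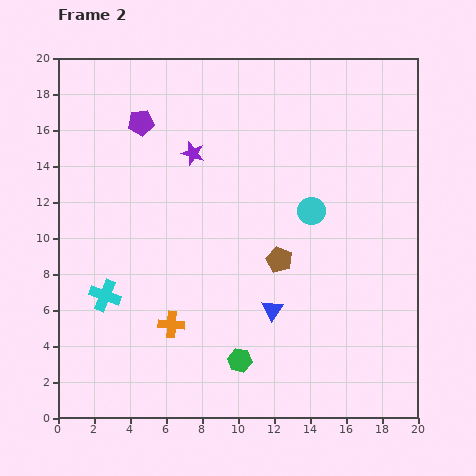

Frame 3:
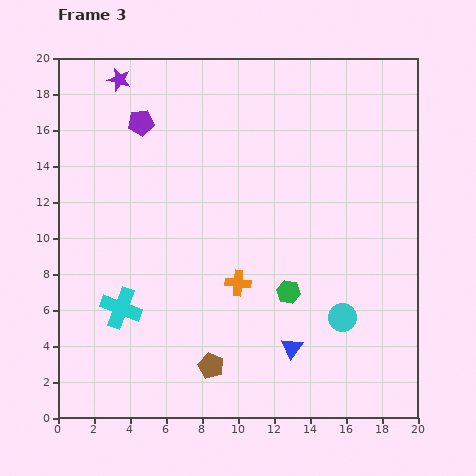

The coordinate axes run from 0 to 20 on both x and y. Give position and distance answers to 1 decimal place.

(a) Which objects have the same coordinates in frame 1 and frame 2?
the purple pentagon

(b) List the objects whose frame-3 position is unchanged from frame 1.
the purple pentagon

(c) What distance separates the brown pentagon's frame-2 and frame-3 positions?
7.0

The brown pentagon moved from (12.3, 8.8) to (8.5, 2.9), a distance of √(3.8² + 5.9²) ≈ 7.0.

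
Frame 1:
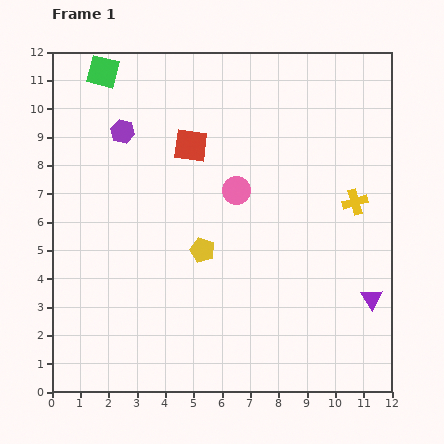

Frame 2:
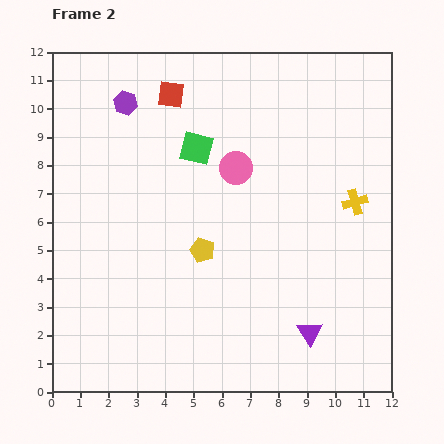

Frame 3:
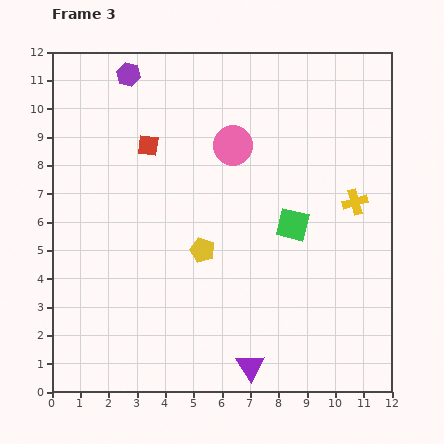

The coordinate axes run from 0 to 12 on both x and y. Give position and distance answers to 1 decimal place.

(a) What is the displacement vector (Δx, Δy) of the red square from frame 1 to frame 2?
(-0.7, 1.8)

The red square was at (4.9, 8.7) in frame 1 and (4.2, 10.5) in frame 2.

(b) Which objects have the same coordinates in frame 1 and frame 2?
the yellow pentagon, the yellow cross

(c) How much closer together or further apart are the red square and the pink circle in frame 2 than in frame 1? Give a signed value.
+1.2

Distance in frame 1: 2.3. Distance in frame 2: 3.5.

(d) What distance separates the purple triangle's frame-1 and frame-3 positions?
4.9

The purple triangle moved from (11.3, 3.3) to (7.0, 0.9), a distance of √(4.3² + 2.4²) ≈ 4.9.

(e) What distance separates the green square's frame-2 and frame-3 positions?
4.3

The green square moved from (5.1, 8.6) to (8.5, 5.9), a distance of √(3.4² + 2.7²) ≈ 4.3.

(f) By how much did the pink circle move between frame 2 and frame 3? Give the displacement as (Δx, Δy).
(-0.1, 0.8)

The pink circle was at (6.5, 7.9) in frame 2 and (6.4, 8.7) in frame 3.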